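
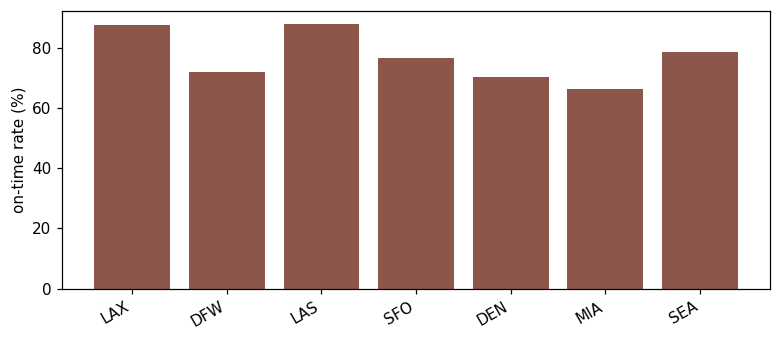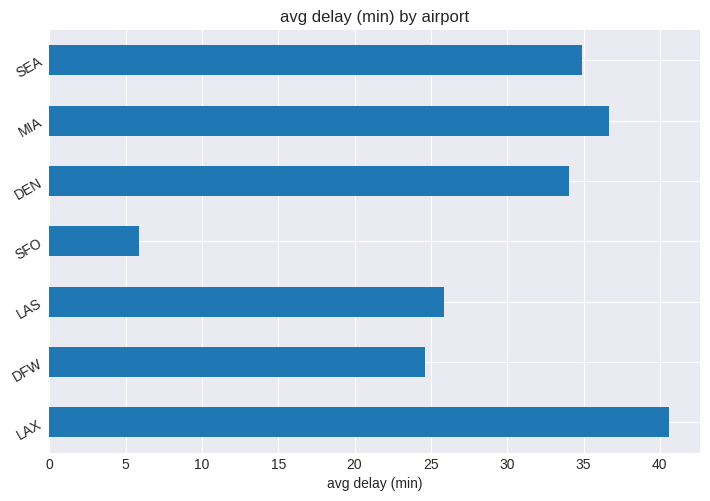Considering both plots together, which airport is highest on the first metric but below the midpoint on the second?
Chart 2 median avg delay (min) ≈ 35; below-median airports: DFW, LAS, SFO. Among those, LAS has the highest on-time rate (%) (≈ 90).

LAS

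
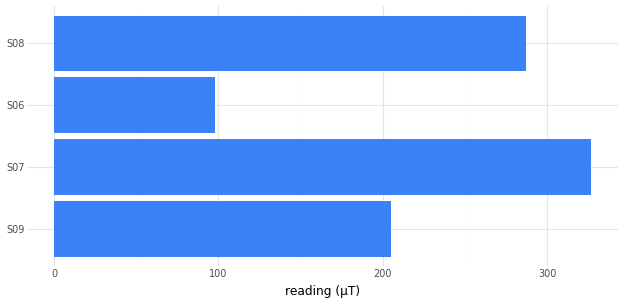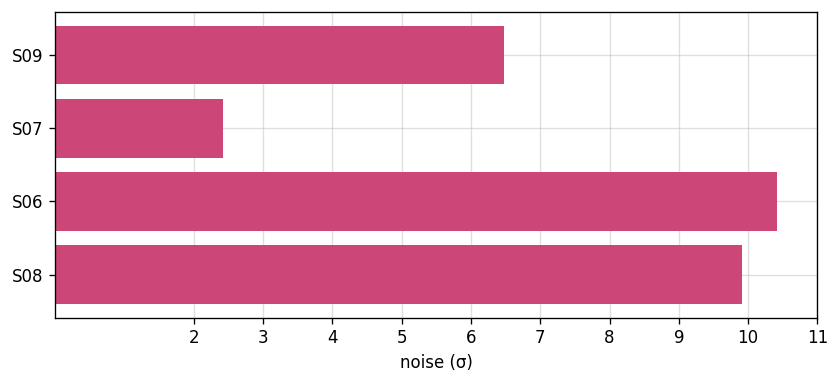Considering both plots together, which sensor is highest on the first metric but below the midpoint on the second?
Chart 2 median noise (σ) ≈ 8; below-median sensors: S09, S07. Among those, S07 has the highest reading (µT) (≈ 350).

S07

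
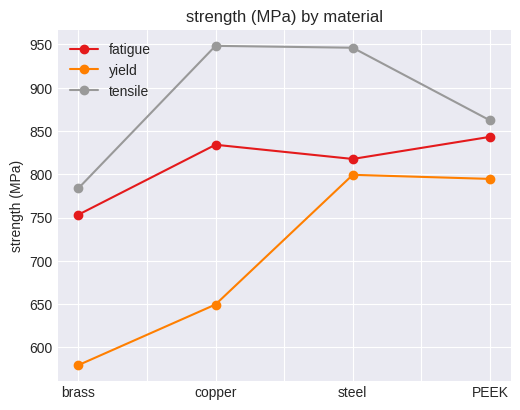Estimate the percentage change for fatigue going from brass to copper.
≈ +13.3%

brass ≈ 750, copper ≈ 850; (850 − 750) / 750 ≈ +13.3%.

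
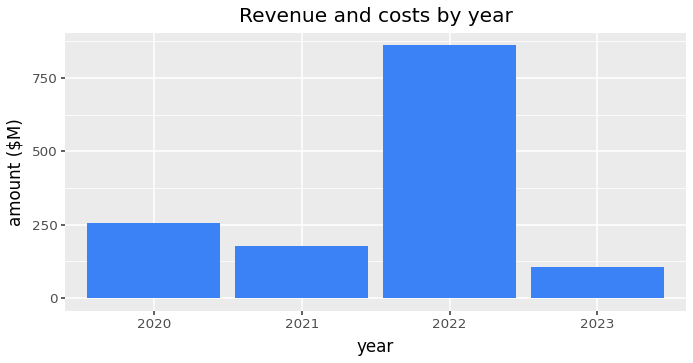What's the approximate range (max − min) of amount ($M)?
Max 2022 ≈ 900, min 2023 ≈ 100; range ≈ 800.

≈ 800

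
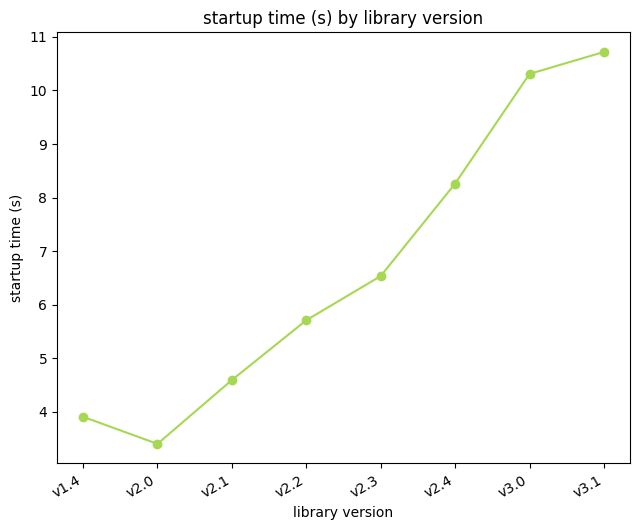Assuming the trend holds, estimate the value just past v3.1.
Last three: 8, 10, 11 → slope ≈ 1.5/step → next ≈ 12.5.

≈ 12.5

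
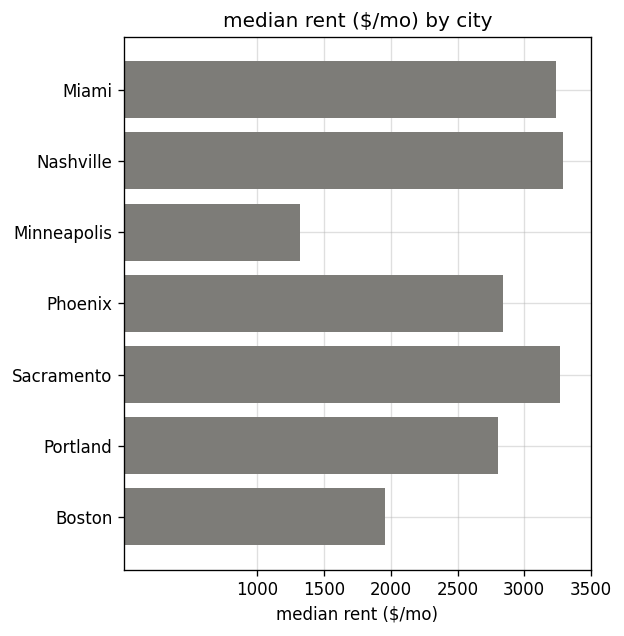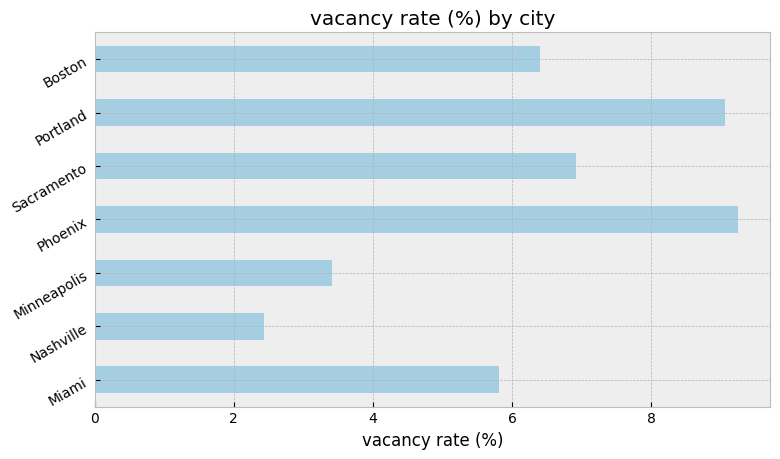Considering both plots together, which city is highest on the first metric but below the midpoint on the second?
Chart 2 median vacancy rate (%) ≈ 6; below-median cities: Miami, Nashville, Minneapolis. Among those, Nashville has the highest median rent ($/mo) (≈ 3500).

Nashville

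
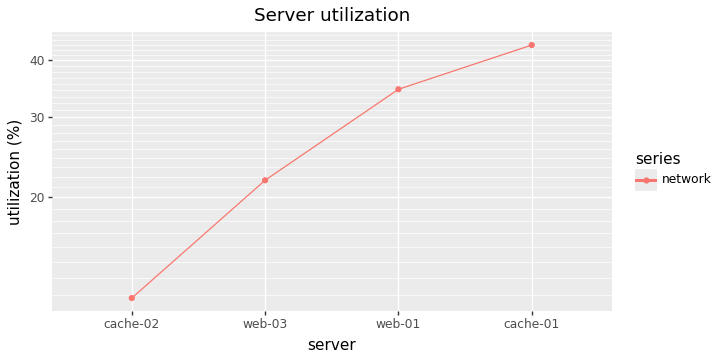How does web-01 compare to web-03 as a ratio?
web-01 ≈ 35, web-03 ≈ 20; 35/20 ≈ 1.75.

≈ 1.75×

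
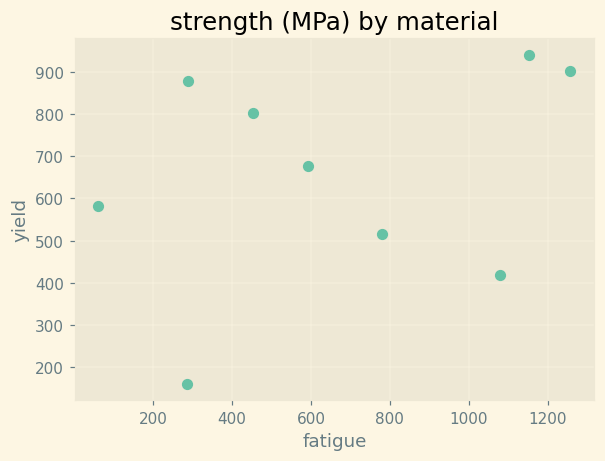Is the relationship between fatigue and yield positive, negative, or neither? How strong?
Points are positively correlated; weak (|r| ≈ 0.3).

positive, weak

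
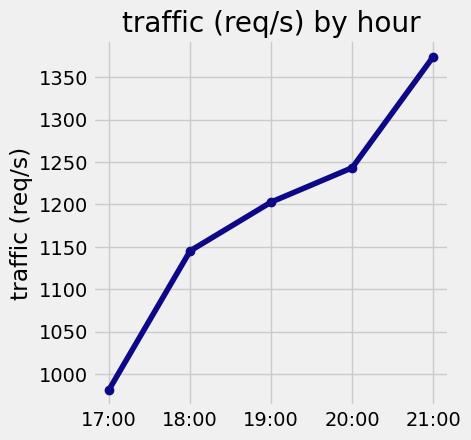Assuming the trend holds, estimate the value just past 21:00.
≈ 1425

Last three: 1200, 1250, 1350 → slope ≈ 75/step → next ≈ 1425.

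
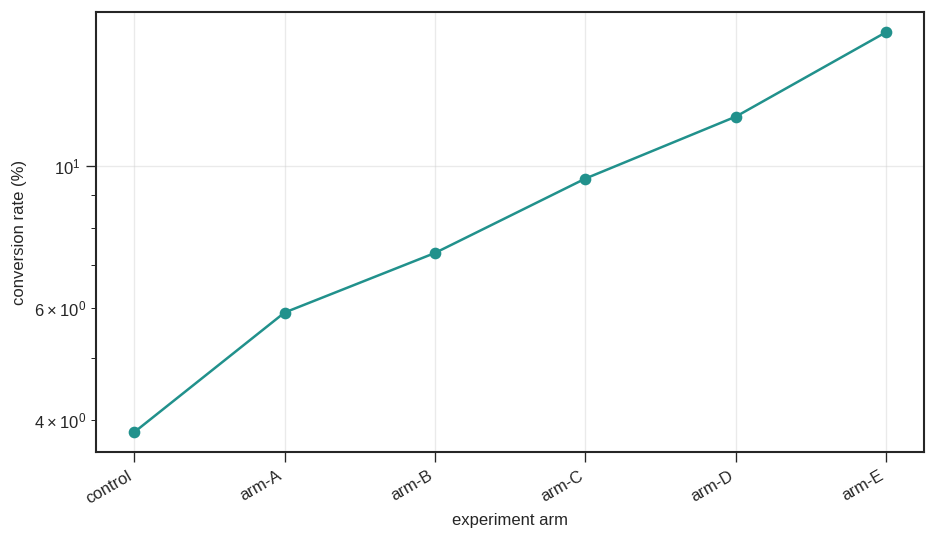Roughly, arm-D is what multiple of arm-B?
arm-D ≈ 12, arm-B ≈ 8; 12/8 ≈ 1.5.

≈ 1.5×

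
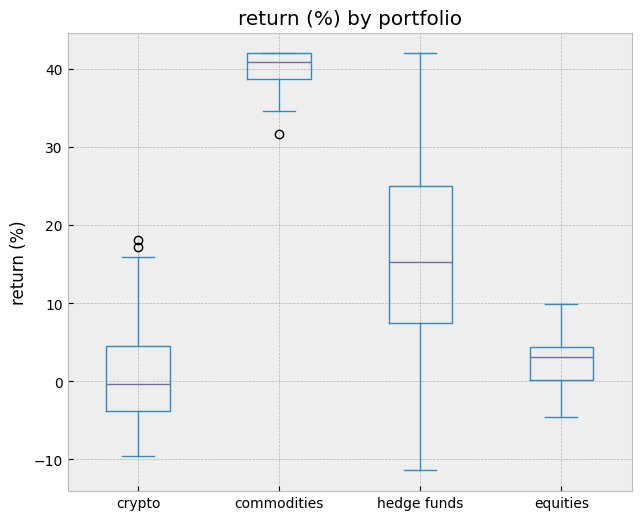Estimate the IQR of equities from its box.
Q3 ≈ 5, Q1 ≈ 0; IQR ≈ 5.

≈ 5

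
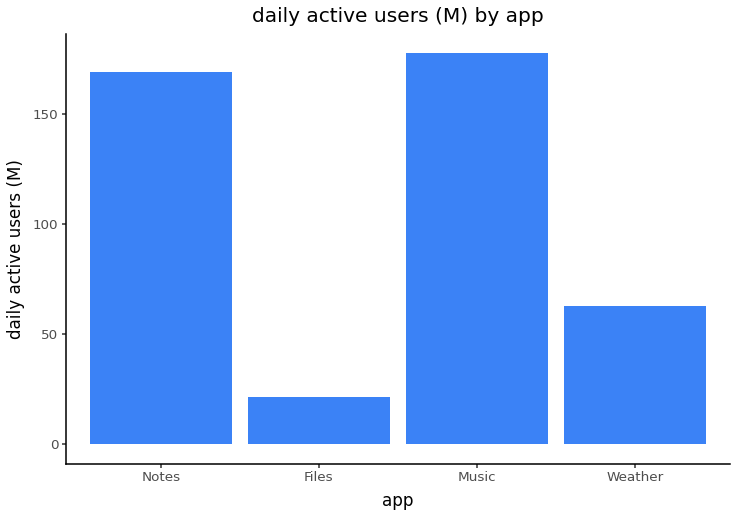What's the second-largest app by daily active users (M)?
Notes

Top 3: Music ≈ 180, Notes ≈ 160, Weather ≈ 60.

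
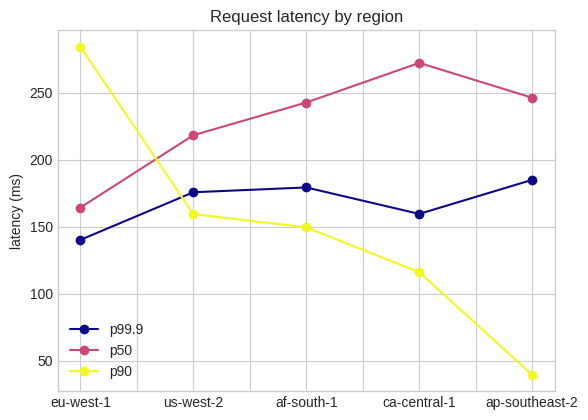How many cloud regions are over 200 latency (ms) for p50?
Above 200: us-west-2, af-south-1, ca-central-1, ap-southeast-2.

4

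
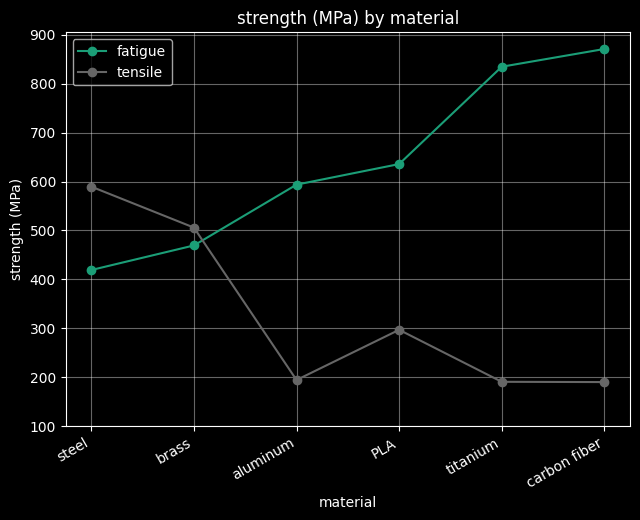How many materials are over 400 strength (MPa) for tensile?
Above 400: steel, brass.

2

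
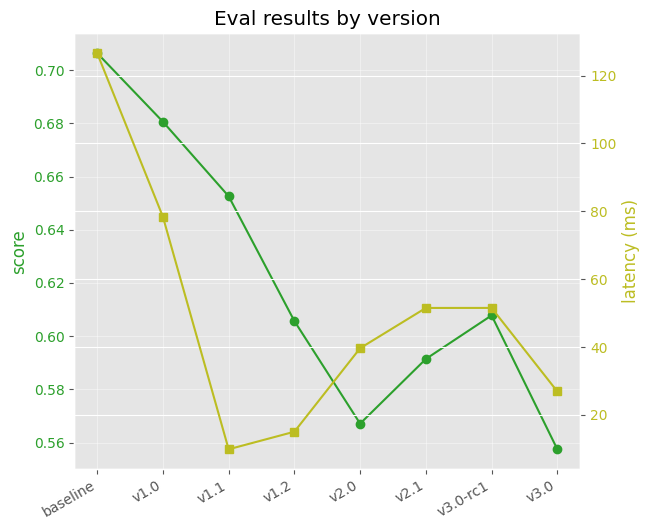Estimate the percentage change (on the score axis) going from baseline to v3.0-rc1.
baseline ≈ 0.70, v3.0-rc1 ≈ 0.60; (0.60 − 0.70) / 0.70 ≈ -14.3%.

≈ -14.3%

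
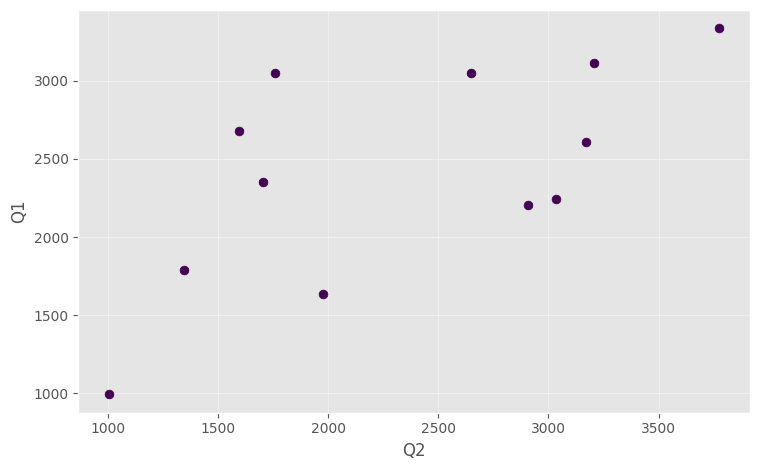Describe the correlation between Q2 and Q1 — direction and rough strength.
positive, moderate

Points are positively correlated; moderate (|r| ≈ 0.6).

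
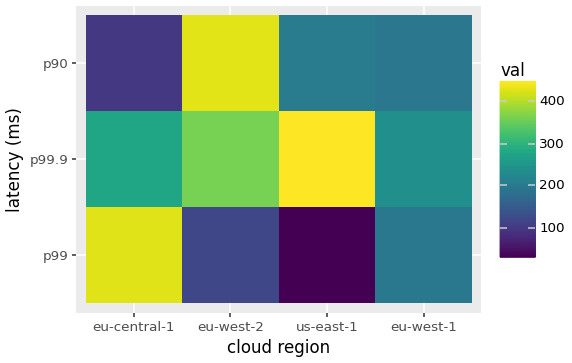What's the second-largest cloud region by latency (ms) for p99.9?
Top 3 for p99.9: us-east-1 ≈ 450, eu-west-2 ≈ 350, eu-central-1 ≈ 300.

eu-west-2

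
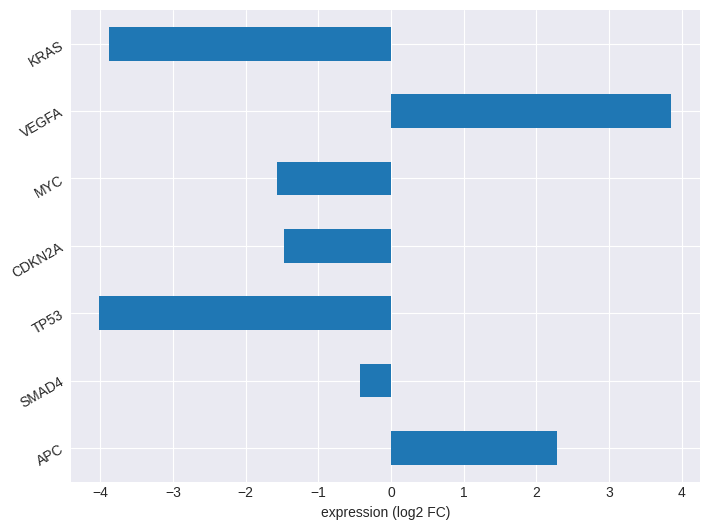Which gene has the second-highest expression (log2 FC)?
Top 3: VEGFA ≈ 4, APC ≈ 2, SMAD4 ≈ 0.

APC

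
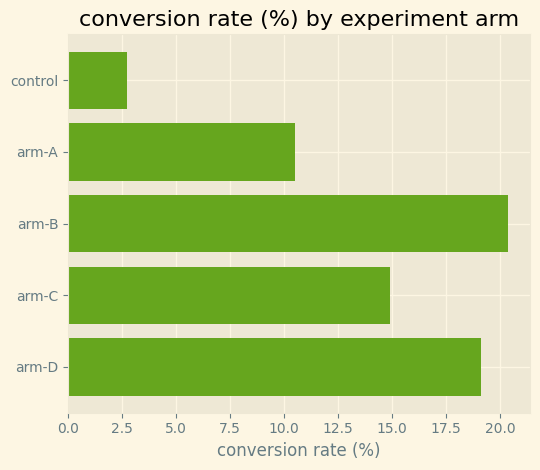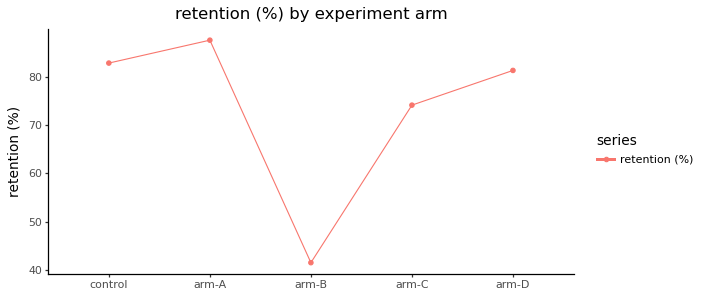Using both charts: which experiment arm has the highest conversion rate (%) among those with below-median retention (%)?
arm-B

Chart 2 median retention (%) ≈ 80; below-median experiment arms: arm-B, arm-C. Among those, arm-B has the highest conversion rate (%) (≈ 20).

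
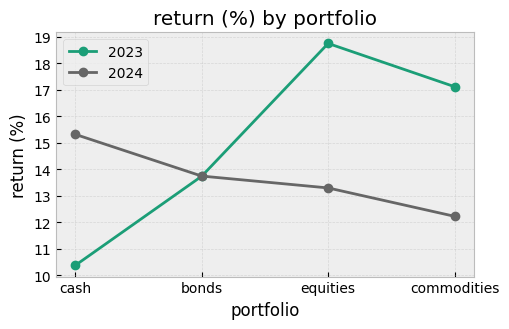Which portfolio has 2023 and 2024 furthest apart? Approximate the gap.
equities, ≈ 6 %

equities: 2023 ≈ 19, 2024 ≈ 13 → gap ≈ 6. Next-largest (cash) is only ≈ 5.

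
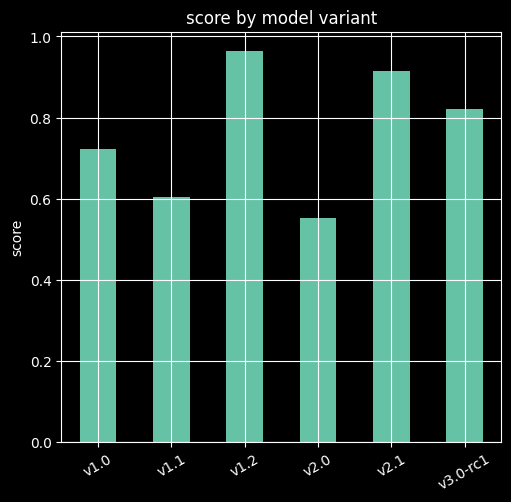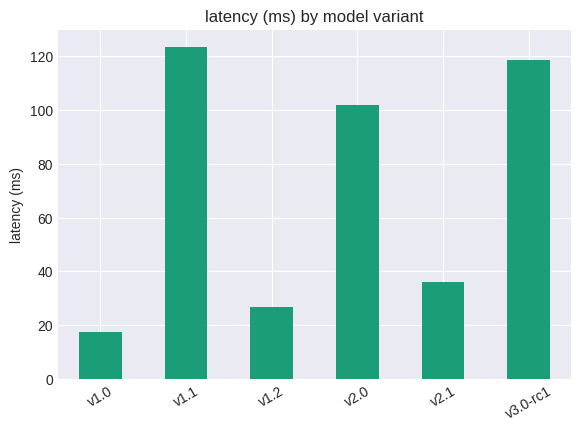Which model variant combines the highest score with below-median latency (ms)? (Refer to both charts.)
Chart 2 median latency (ms) ≈ 60; below-median model variants: v1.0, v1.2, v2.1. Among those, v1.2 has the highest score (≈ 1).

v1.2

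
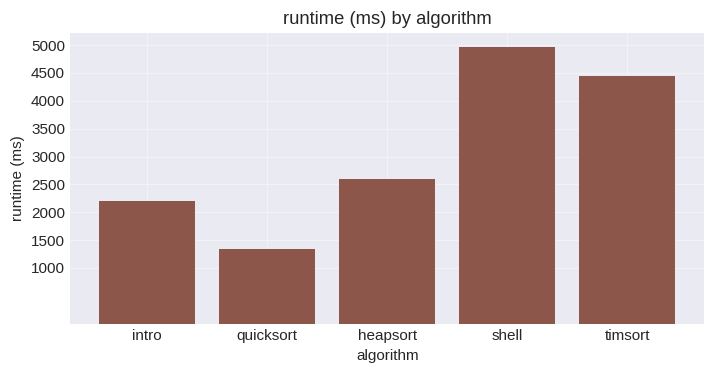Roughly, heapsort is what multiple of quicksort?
≈ 1.67×

heapsort ≈ 2500, quicksort ≈ 1500; 2500/1500 ≈ 1.67.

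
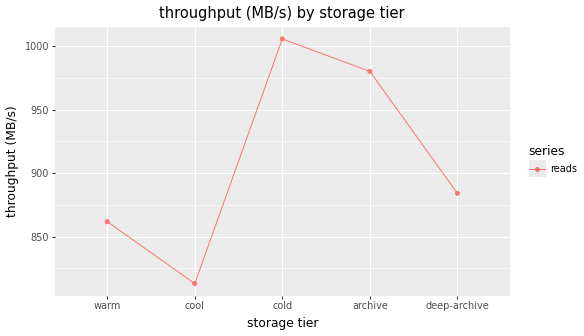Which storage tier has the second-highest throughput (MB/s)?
Top 3: cold ≈ 1000, archive ≈ 980, deep-archive ≈ 880.

archive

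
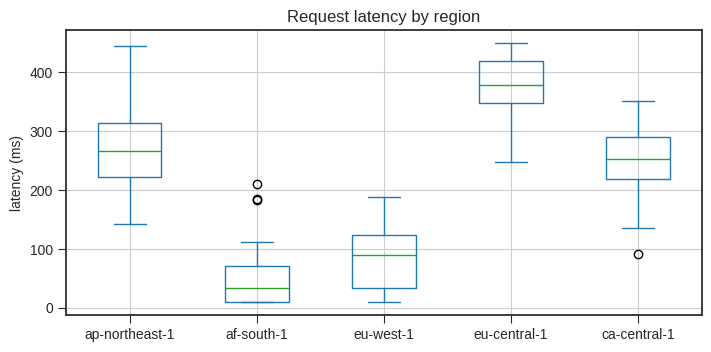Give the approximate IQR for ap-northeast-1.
≈ 100

Q3 ≈ 300, Q1 ≈ 200; IQR ≈ 100.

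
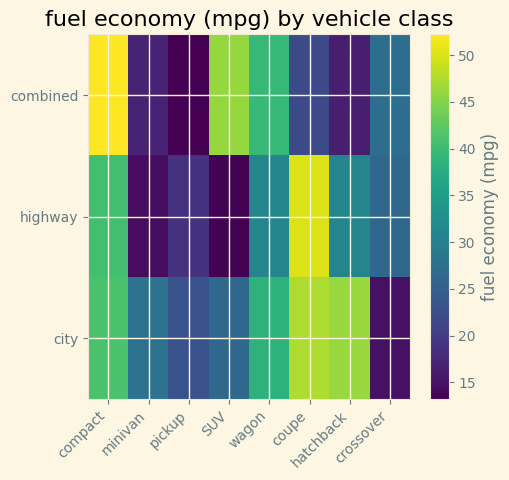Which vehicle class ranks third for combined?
Top 4 for combined: compact ≈ 50, SUV ≈ 45, wagon ≈ 40, crossover ≈ 25.

wagon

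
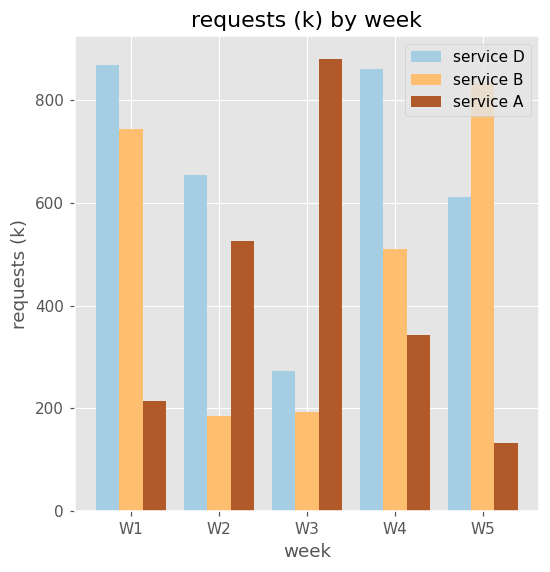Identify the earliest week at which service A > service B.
W1: service A ≈ 200 vs service B ≈ 700 (not yet); W2: service A ≈ 500 vs service B ≈ 200 (first crossover).

W2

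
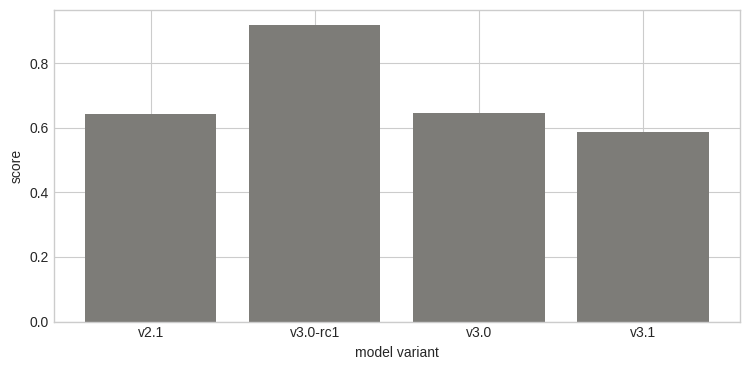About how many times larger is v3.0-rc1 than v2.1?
≈ 1.5×

v3.0-rc1 ≈ 0.9, v2.1 ≈ 0.6; 0.9/0.6 ≈ 1.5.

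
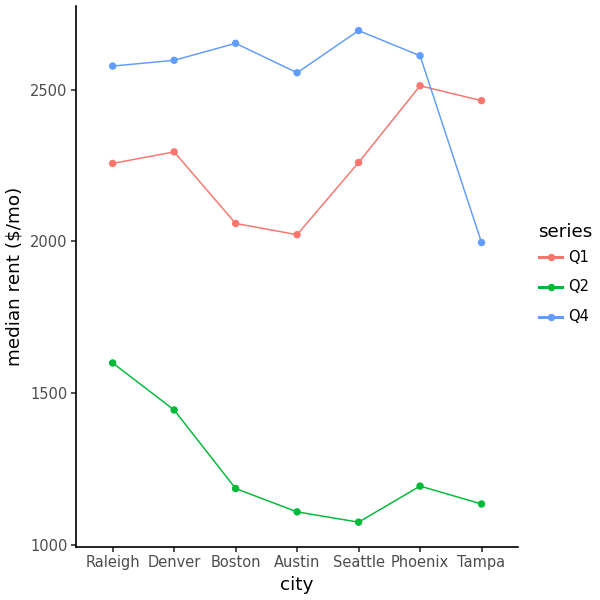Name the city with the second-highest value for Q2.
Top 3 for Q2: Raleigh ≈ 1600, Denver ≈ 1400, Phoenix ≈ 1200.

Denver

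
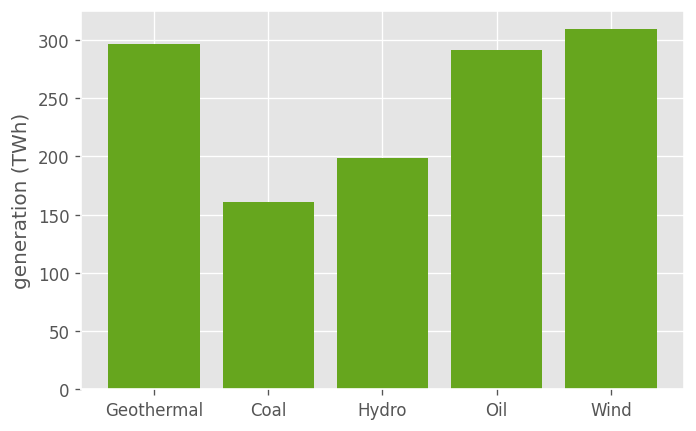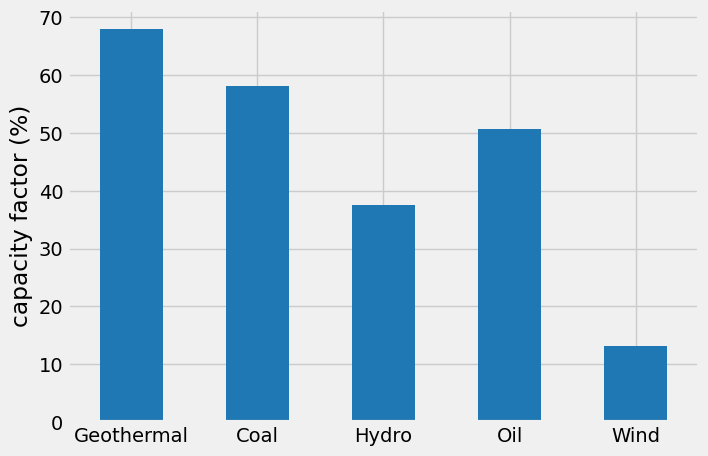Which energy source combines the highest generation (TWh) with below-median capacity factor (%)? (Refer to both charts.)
Chart 2 median capacity factor (%) ≈ 50; below-median energy sources: Hydro, Wind. Among those, Wind has the highest generation (TWh) (≈ 300).

Wind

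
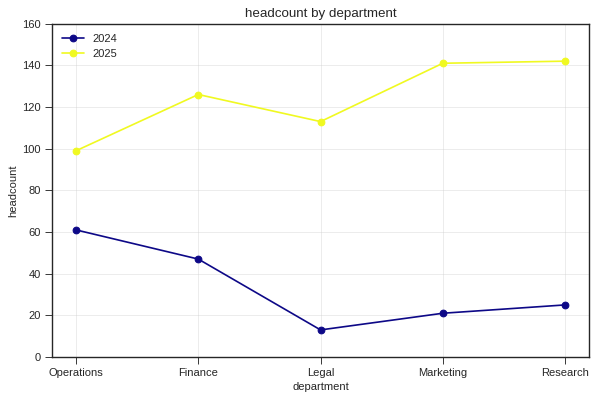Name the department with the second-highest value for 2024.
Top 3 for 2024: Operations ≈ 60, Finance ≈ 40, Research ≈ 20.

Finance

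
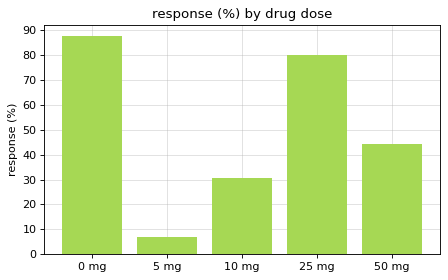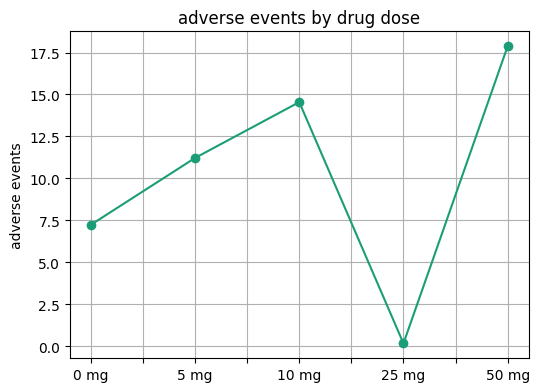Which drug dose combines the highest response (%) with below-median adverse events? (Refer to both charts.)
Chart 2 median adverse events ≈ 12; below-median drug doses: 0 mg, 25 mg. Among those, 0 mg has the highest response (%) (≈ 90).

0 mg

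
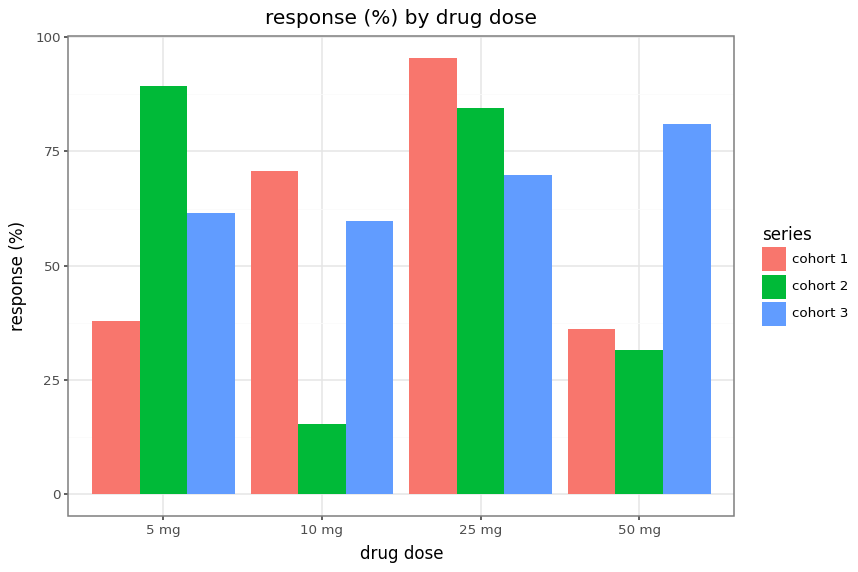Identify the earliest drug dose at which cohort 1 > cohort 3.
5 mg: cohort 1 ≈ 40 vs cohort 3 ≈ 60 (not yet); 10 mg: cohort 1 ≈ 70 vs cohort 3 ≈ 60 (first crossover).

10 mg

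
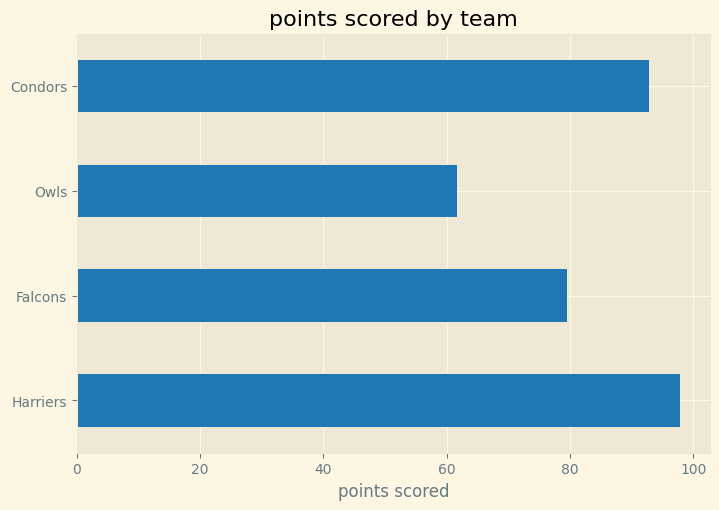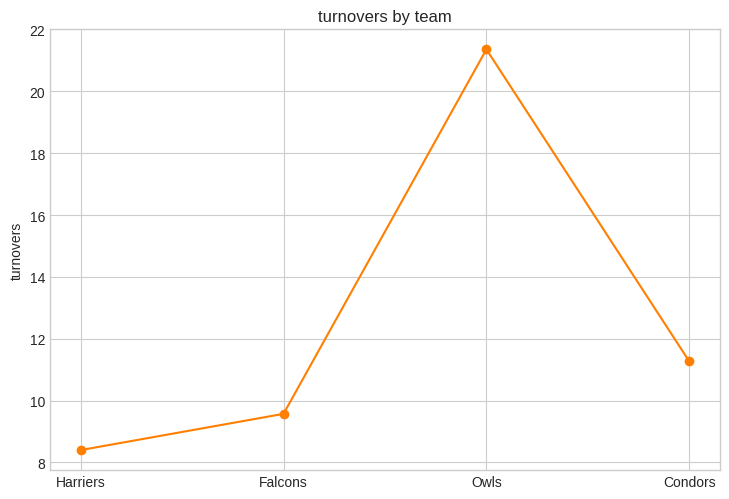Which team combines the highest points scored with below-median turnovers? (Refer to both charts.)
Chart 2 median turnovers ≈ 10; below-median teams: Harriers, Falcons. Among those, Harriers has the highest points scored (≈ 100).

Harriers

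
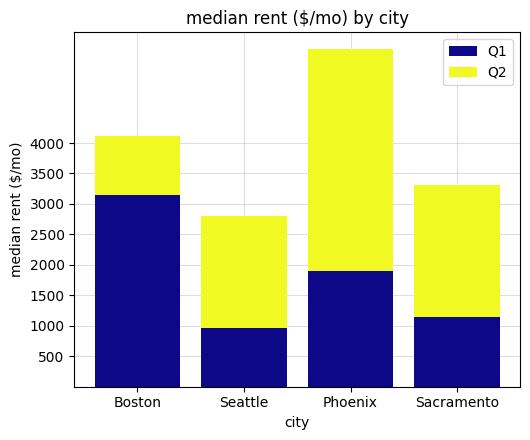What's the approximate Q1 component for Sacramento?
Q1 top ≈ 1000, bottom ≈ 0; segment ≈ 1000.

≈ 1000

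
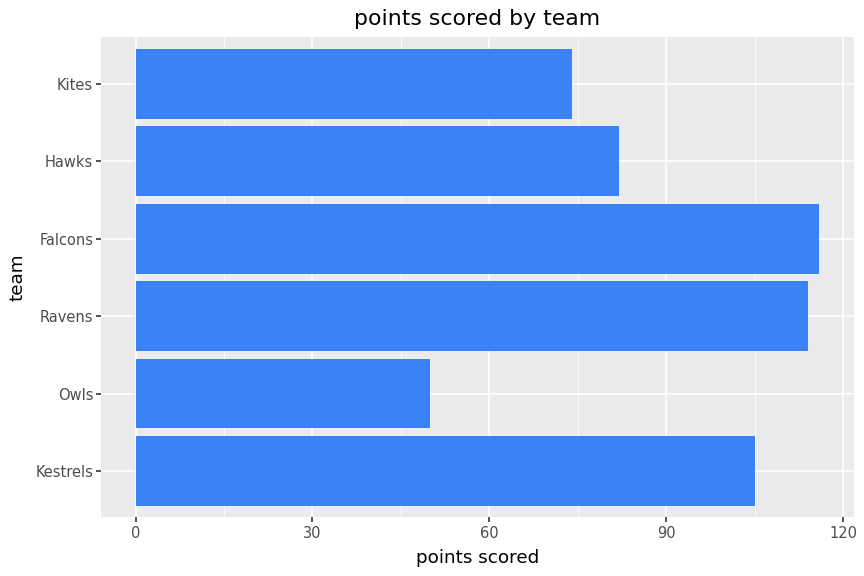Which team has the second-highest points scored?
Ravens

Top 3: Falcons ≈ 120, Ravens ≈ 110, Kestrels ≈ 100.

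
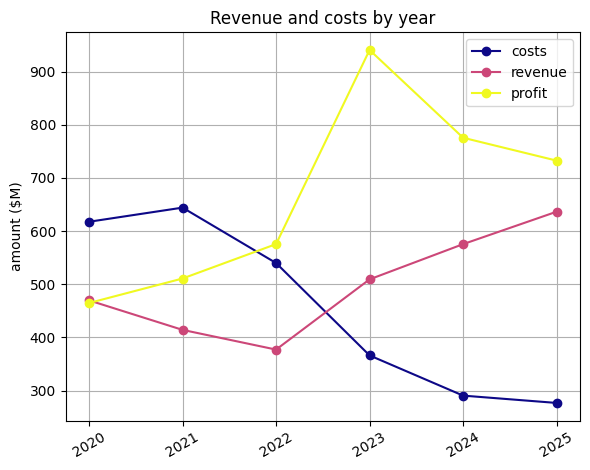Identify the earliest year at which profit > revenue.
2021

2020: profit ≈ 500 vs revenue ≈ 500 (not yet); 2021: profit ≈ 500 vs revenue ≈ 400 (first crossover).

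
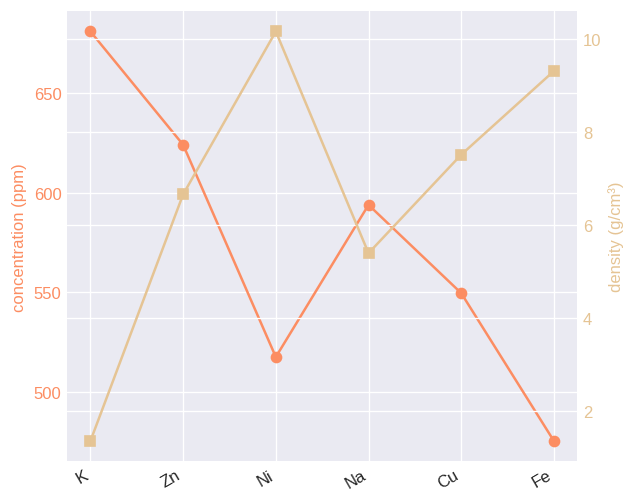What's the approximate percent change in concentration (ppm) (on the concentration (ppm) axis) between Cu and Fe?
≈ -11.1%

Cu ≈ 540, Fe ≈ 480; (480 − 540) / 540 ≈ -11.1%.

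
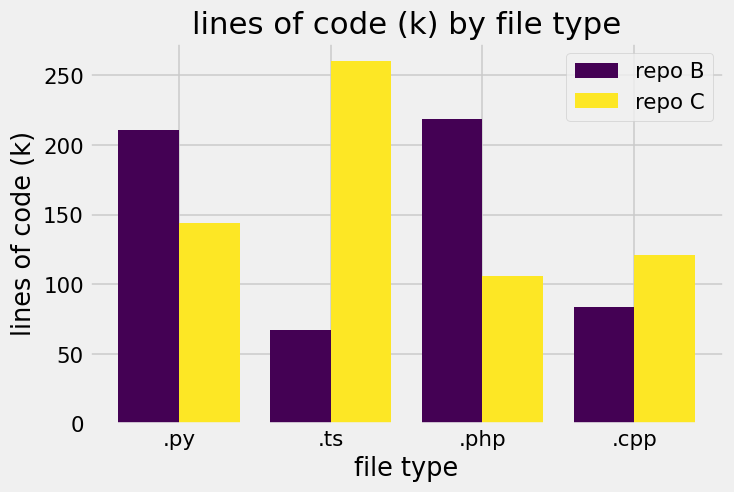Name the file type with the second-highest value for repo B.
.py

Top 3 for repo B: .php ≈ 225, .py ≈ 200, .cpp ≈ 75.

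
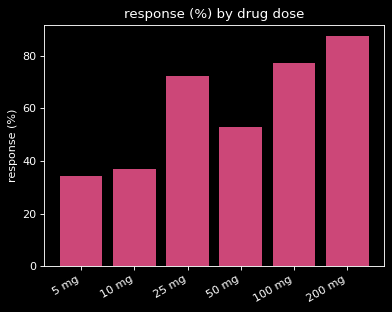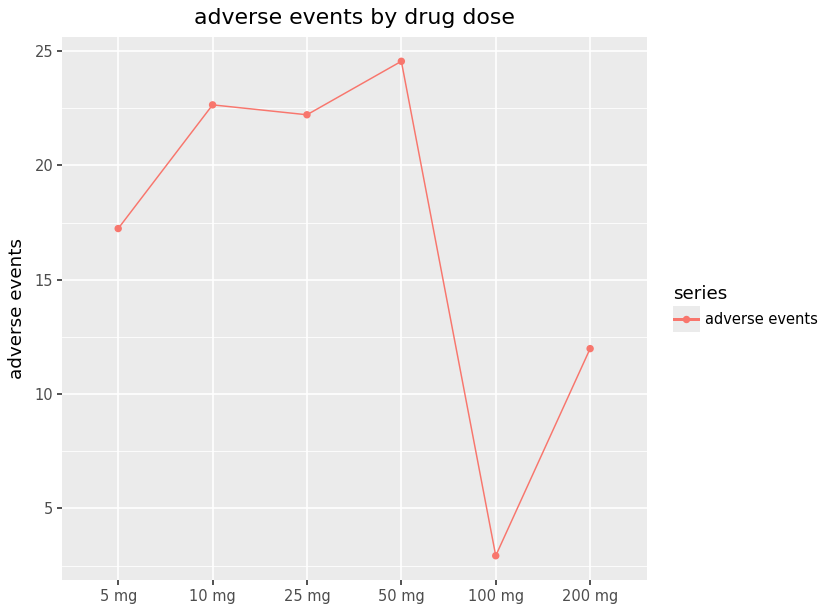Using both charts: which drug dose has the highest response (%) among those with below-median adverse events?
Chart 2 median adverse events ≈ 20; below-median drug doses: 5 mg, 100 mg, 200 mg. Among those, 200 mg has the highest response (%) (≈ 90).

200 mg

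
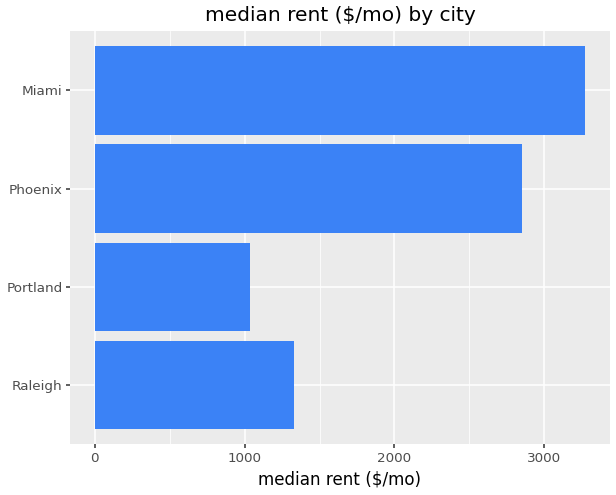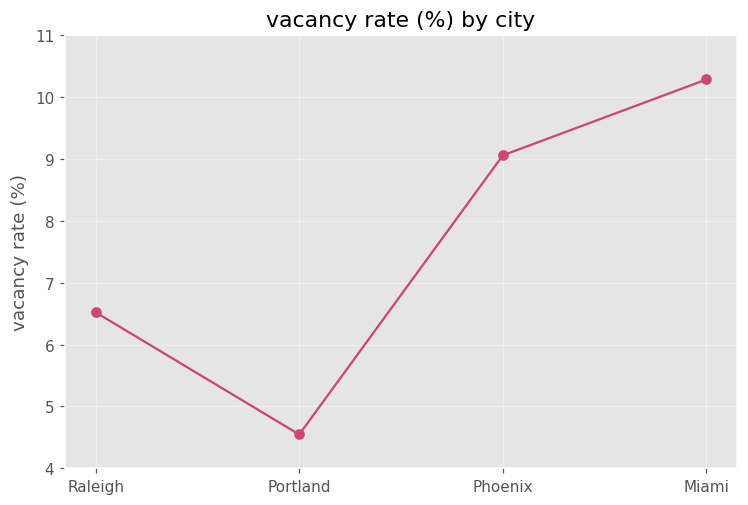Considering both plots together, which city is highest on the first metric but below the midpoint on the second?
Chart 2 median vacancy rate (%) ≈ 8; below-median cities: Raleigh, Portland. Among those, Raleigh has the highest median rent ($/mo) (≈ 1500).

Raleigh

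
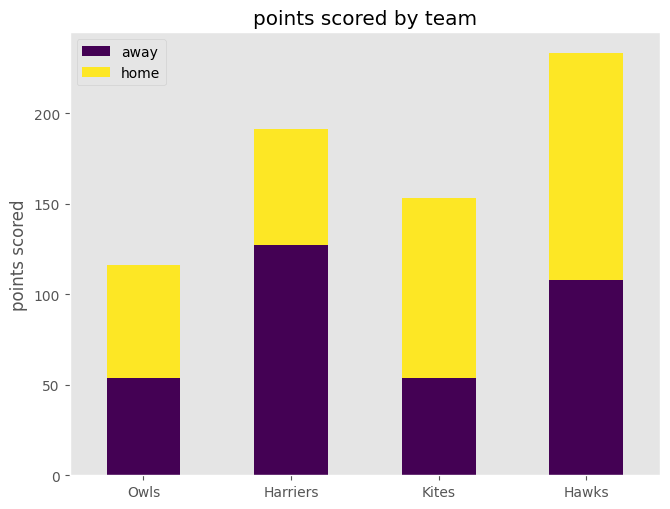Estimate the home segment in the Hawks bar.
home top ≈ 240, bottom ≈ 100; segment ≈ 140.

≈ 140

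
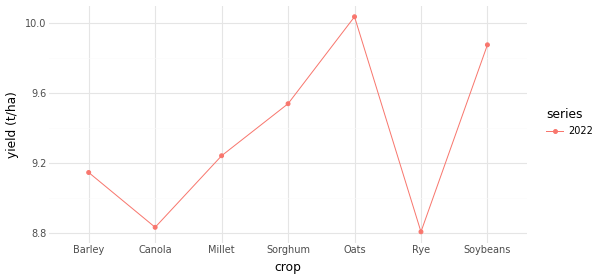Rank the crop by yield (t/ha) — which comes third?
Sorghum

Top 4: Oats ≈ 10.0, Soybeans ≈ 9.8, Sorghum ≈ 9.6, Millet ≈ 9.2.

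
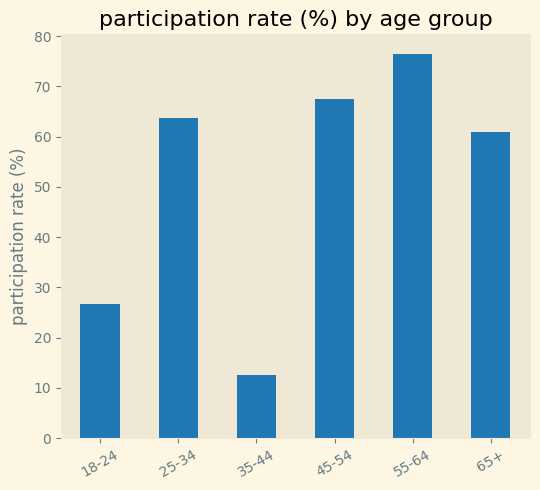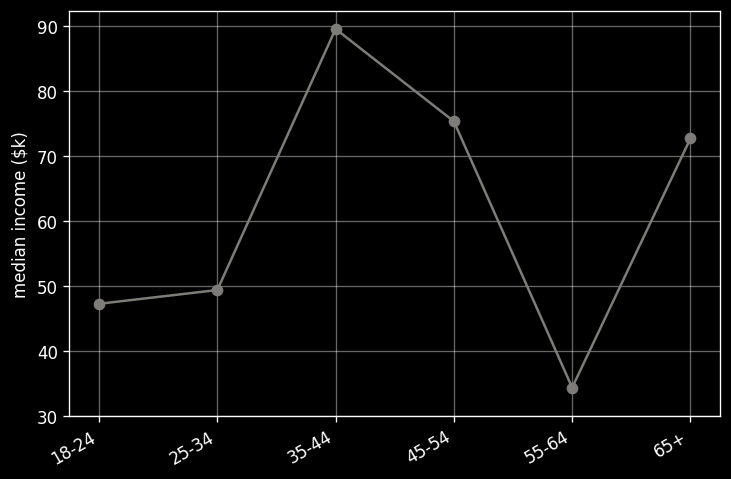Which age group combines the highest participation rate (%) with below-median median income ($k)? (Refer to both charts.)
55-64

Chart 2 median median income ($k) ≈ 60; below-median age groups: 18-24, 25-34, 55-64. Among those, 55-64 has the highest participation rate (%) (≈ 80).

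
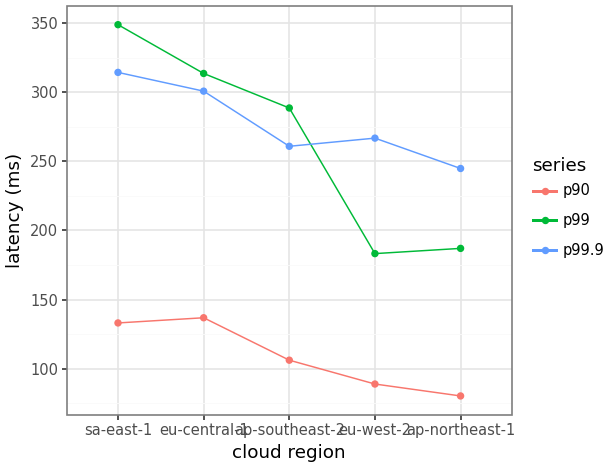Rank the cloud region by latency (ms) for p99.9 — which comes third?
eu-west-2

Top 4 for p99.9: sa-east-1 ≈ 325, eu-central-1 ≈ 300, eu-west-2 ≈ 275, ap-southeast-2 ≈ 250.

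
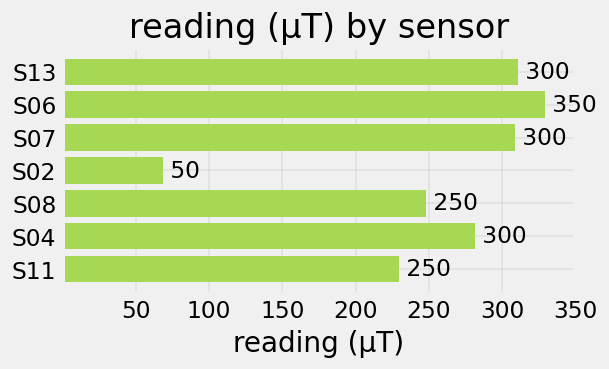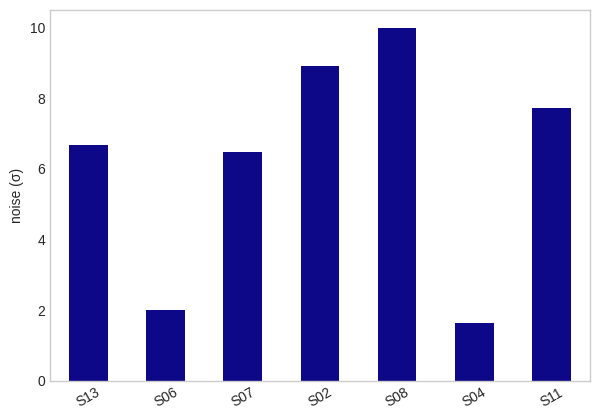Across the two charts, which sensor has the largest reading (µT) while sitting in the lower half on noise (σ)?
Chart 2 median noise (σ) ≈ 7; below-median sensors: S06, S07, S04. Among those, S06 has the highest reading (µT) (≈ 350).

S06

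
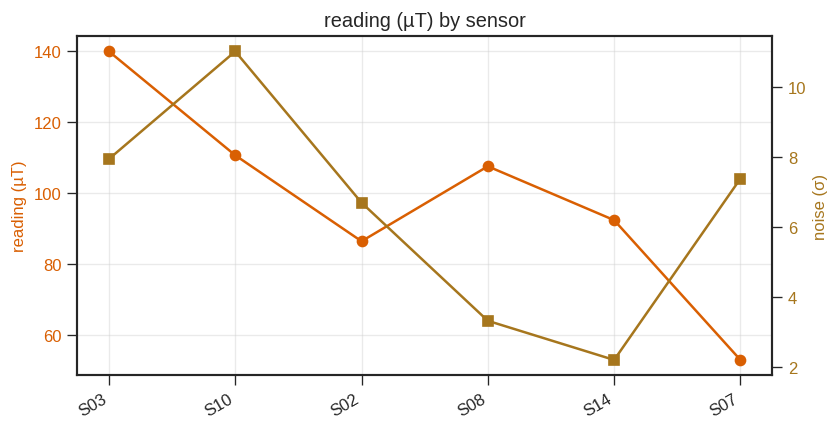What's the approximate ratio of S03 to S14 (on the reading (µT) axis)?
≈ 1.56×

S03 ≈ 140, S14 ≈ 90; 140/90 ≈ 1.56.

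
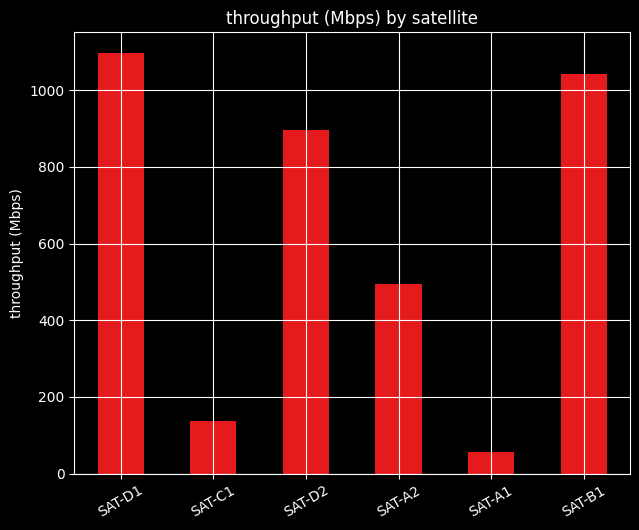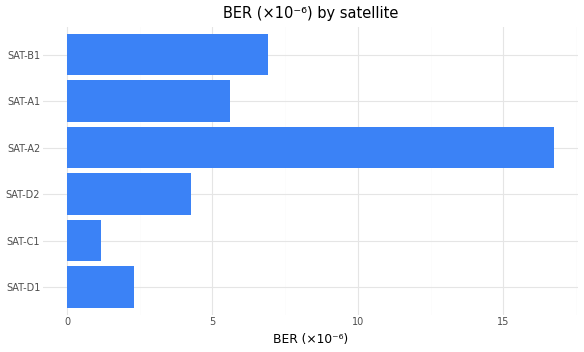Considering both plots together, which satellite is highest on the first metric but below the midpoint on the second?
SAT-D1

Chart 2 median BER (×10⁻⁶) ≈ 4; below-median satellites: SAT-D1, SAT-C1, SAT-D2. Among those, SAT-D1 has the highest throughput (Mbps) (≈ 1000).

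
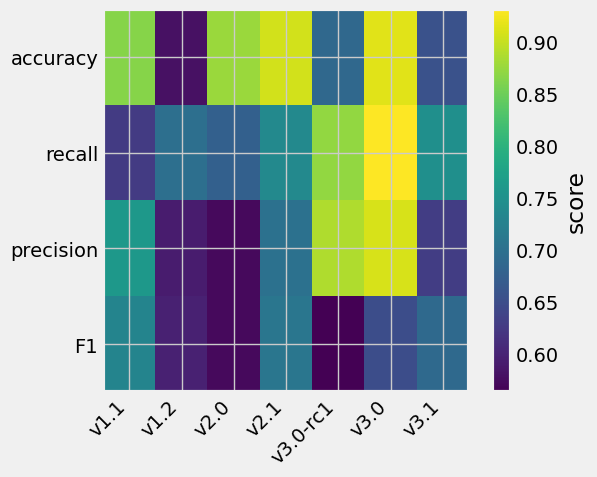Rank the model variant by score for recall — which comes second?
v3.0-rc1

Top 3 for recall: v3.0 ≈ 0.95, v3.0-rc1 ≈ 0.85, v3.1 ≈ 0.75.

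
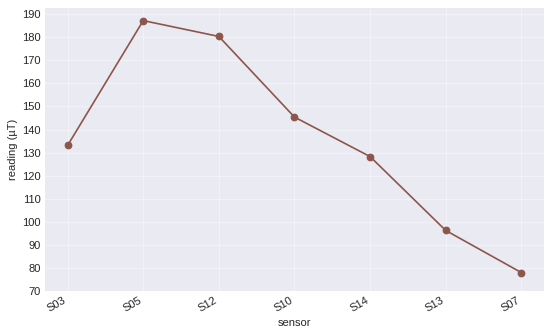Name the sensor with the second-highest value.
S12

Top 3: S05 ≈ 190, S12 ≈ 180, S10 ≈ 150.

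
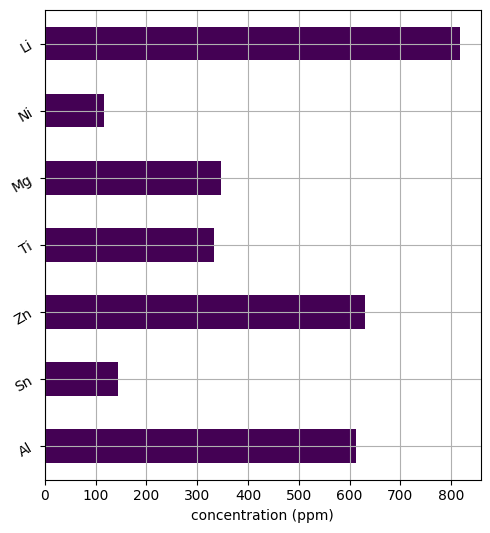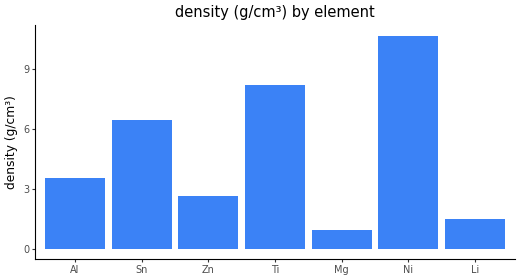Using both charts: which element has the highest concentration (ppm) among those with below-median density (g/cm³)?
Li

Chart 2 median density (g/cm³) ≈ 4; below-median elements: Zn, Mg, Li. Among those, Li has the highest concentration (ppm) (≈ 800).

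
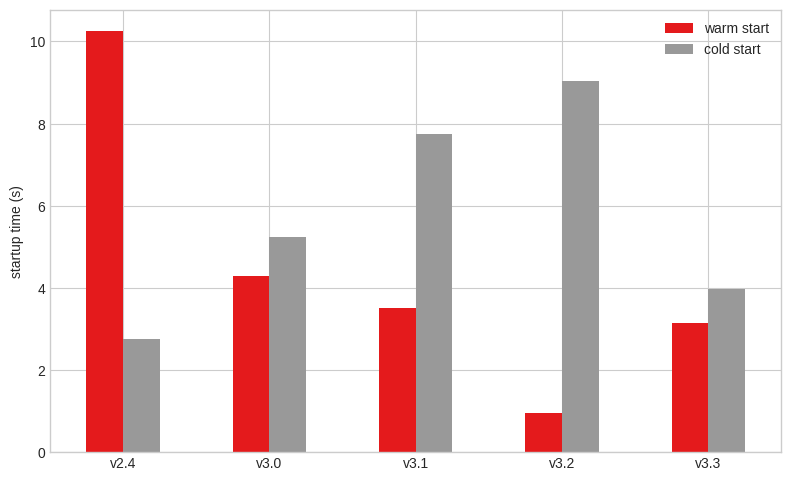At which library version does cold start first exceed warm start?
v3.0

v2.4: cold start ≈ 3 vs warm start ≈ 10 (not yet); v3.0: cold start ≈ 5 vs warm start ≈ 4 (first crossover).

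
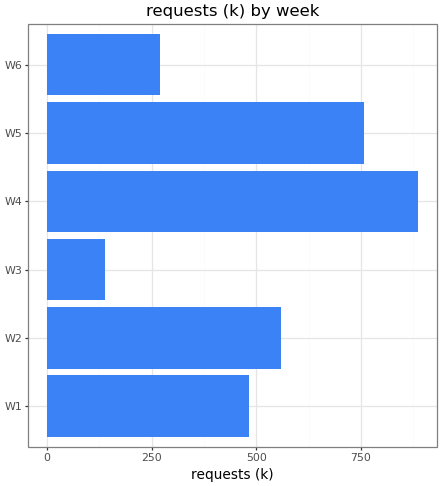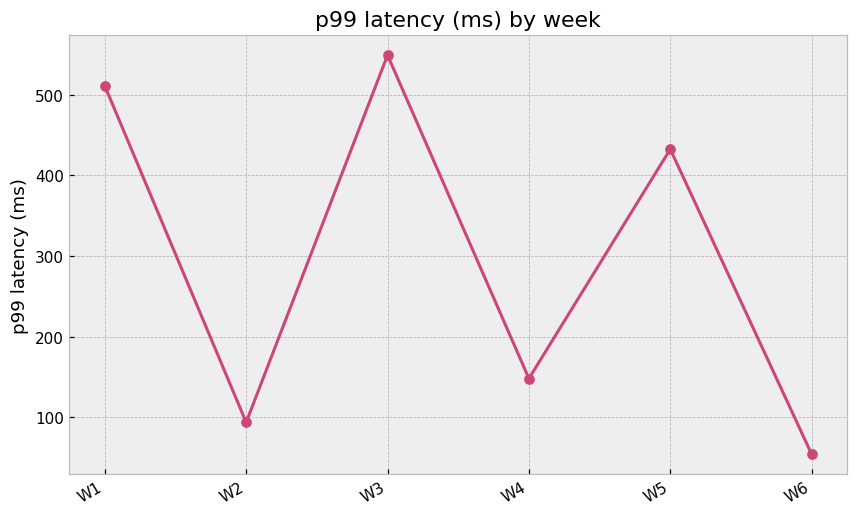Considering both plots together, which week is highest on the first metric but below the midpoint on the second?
W4

Chart 2 median p99 latency (ms) ≈ 300; below-median weeks: W2, W4, W6. Among those, W4 has the highest requests (k) (≈ 900).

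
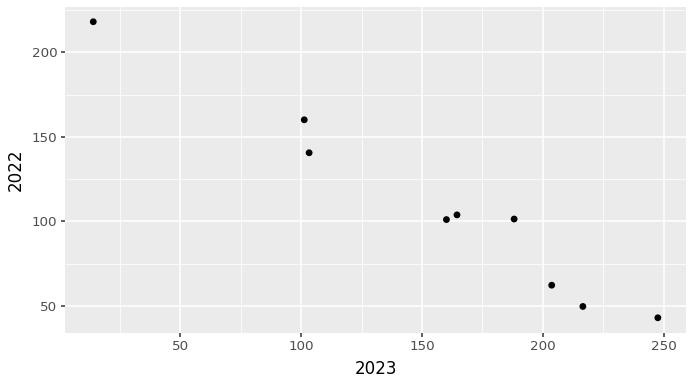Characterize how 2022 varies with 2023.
negative, strong

Points are negatively correlated; strong (|r| ≈ 1.0).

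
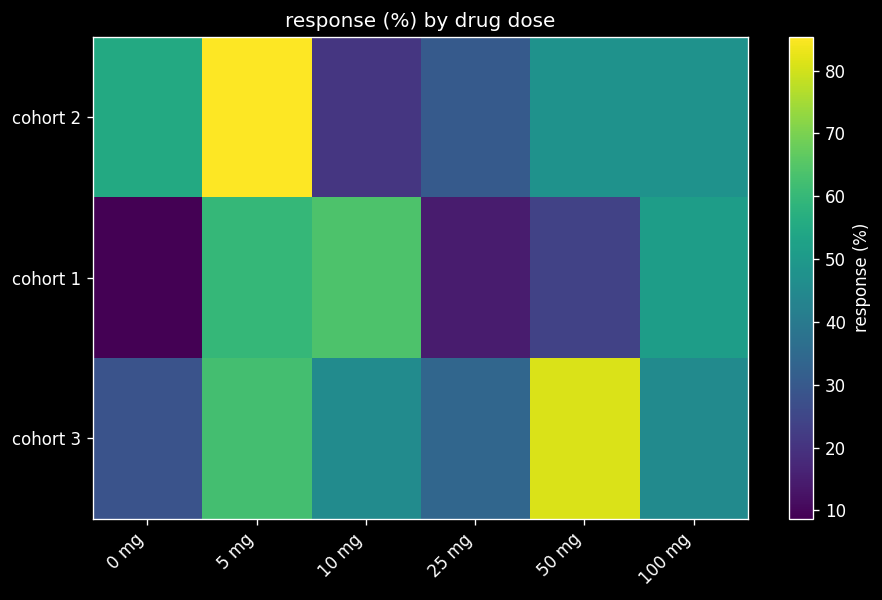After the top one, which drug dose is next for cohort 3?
5 mg

Top 3 for cohort 3: 50 mg ≈ 80, 5 mg ≈ 60, 10 mg ≈ 50.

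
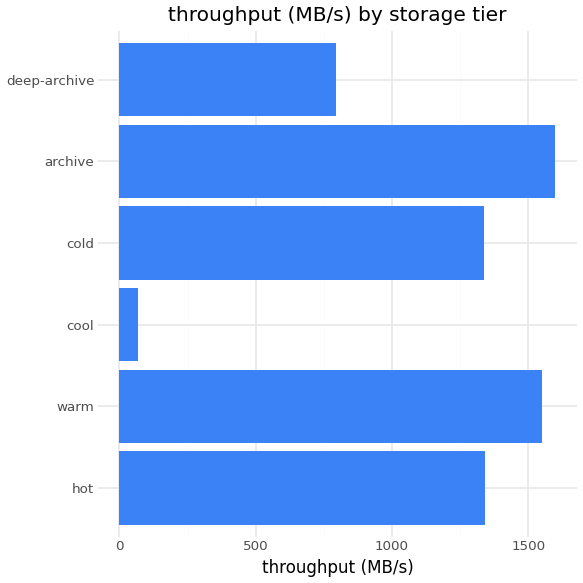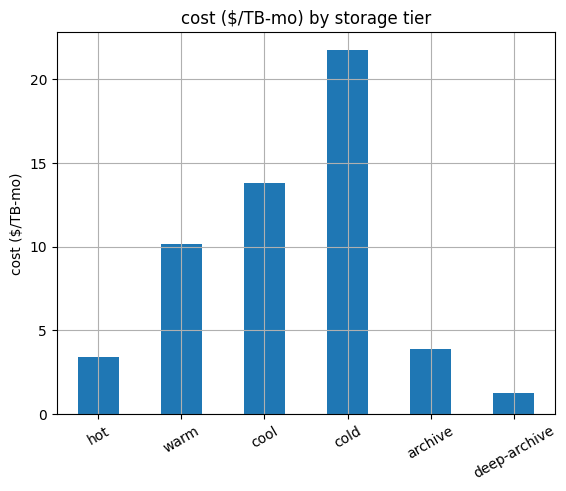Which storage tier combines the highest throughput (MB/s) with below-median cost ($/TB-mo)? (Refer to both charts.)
Chart 2 median cost ($/TB-mo) ≈ 8; below-median storage tiers: hot, archive, deep-archive. Among those, archive has the highest throughput (MB/s) (≈ 1600).

archive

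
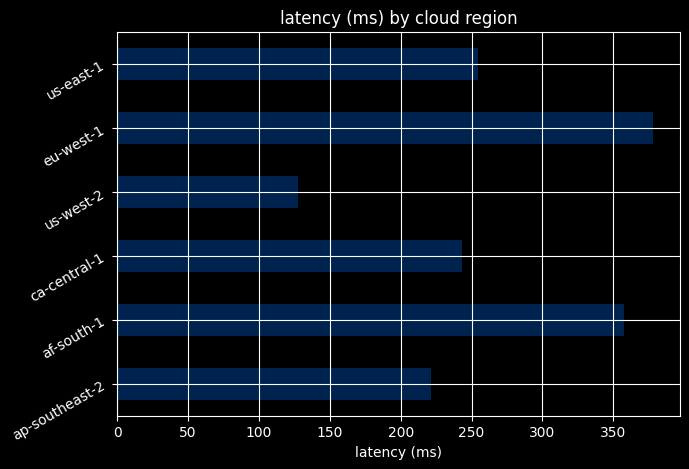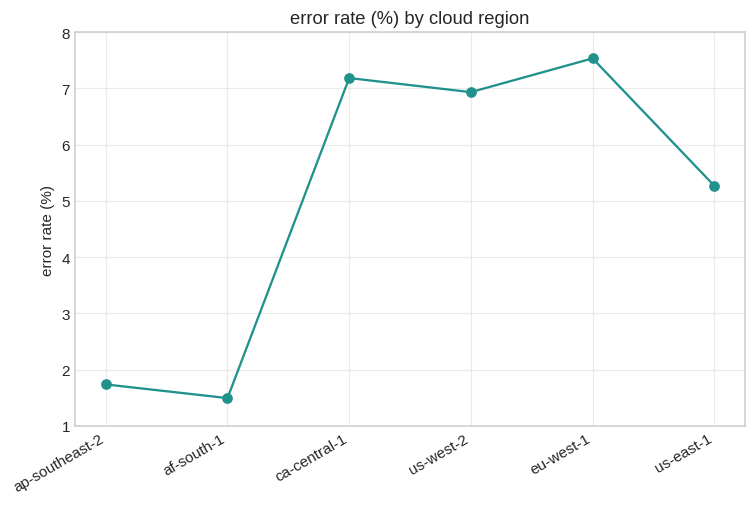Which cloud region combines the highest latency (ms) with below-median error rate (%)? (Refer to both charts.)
af-south-1

Chart 2 median error rate (%) ≈ 6; below-median cloud regions: ap-southeast-2, af-south-1, us-east-1. Among those, af-south-1 has the highest latency (ms) (≈ 350).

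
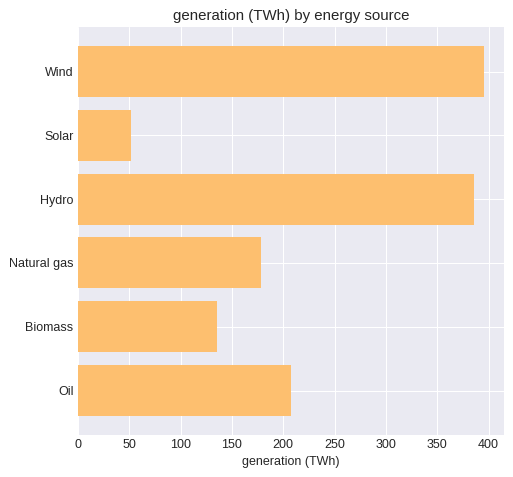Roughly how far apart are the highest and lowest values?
≈ 350

Max Wind ≈ 400, min Solar ≈ 50; range ≈ 350.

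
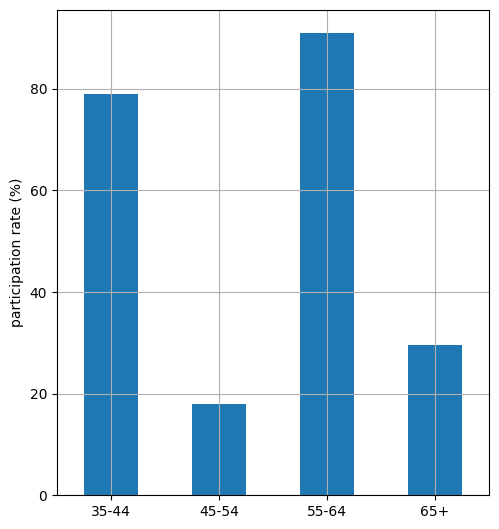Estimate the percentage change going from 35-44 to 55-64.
≈ +12.5%

35-44 ≈ 80, 55-64 ≈ 90; (90 − 80) / 80 ≈ +12.5%.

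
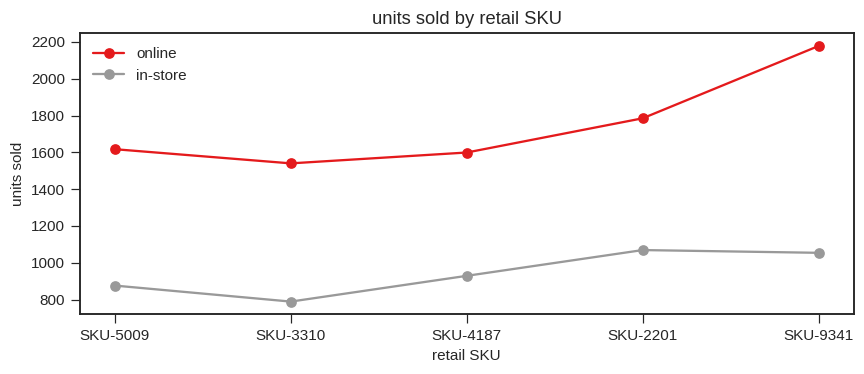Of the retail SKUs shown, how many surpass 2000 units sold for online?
Above 2000: SKU-9341.

1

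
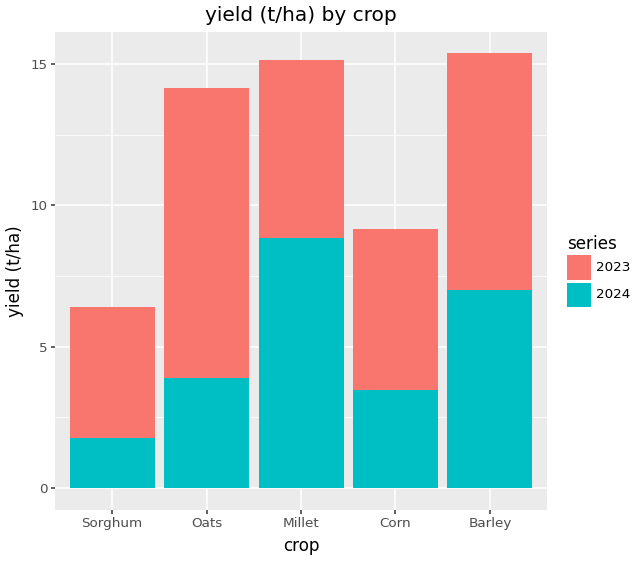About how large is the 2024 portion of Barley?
≈ 8

2024 top ≈ 8, bottom ≈ 0; segment ≈ 8.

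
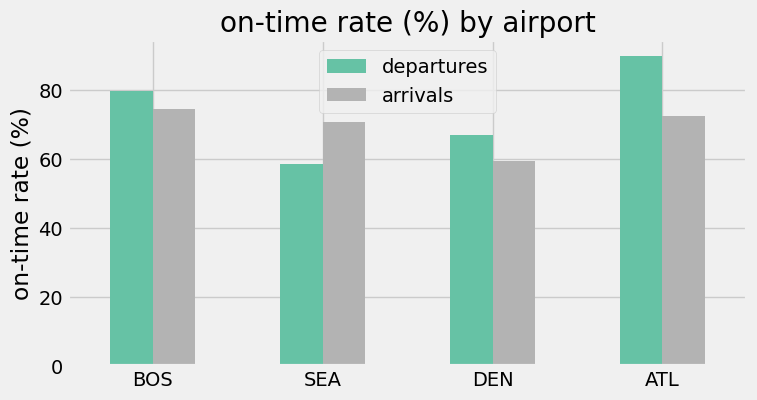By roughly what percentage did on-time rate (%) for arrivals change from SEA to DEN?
≈ -14.3%

SEA ≈ 70, DEN ≈ 60; (60 − 70) / 70 ≈ -14.3%.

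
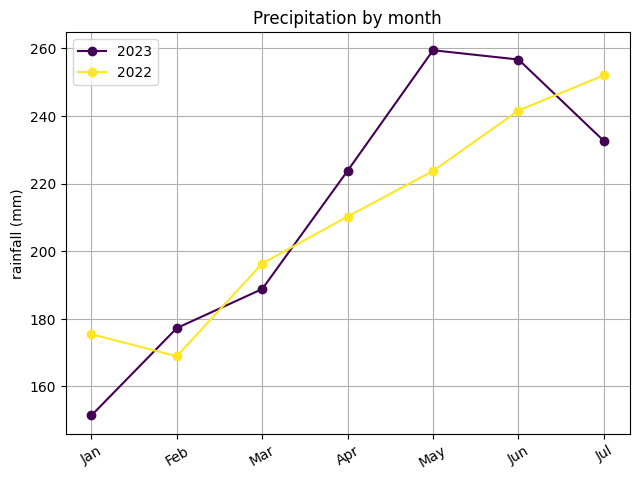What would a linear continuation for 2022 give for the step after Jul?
Last three: 220, 240, 250 → slope ≈ 15/step → next ≈ 265.

≈ 265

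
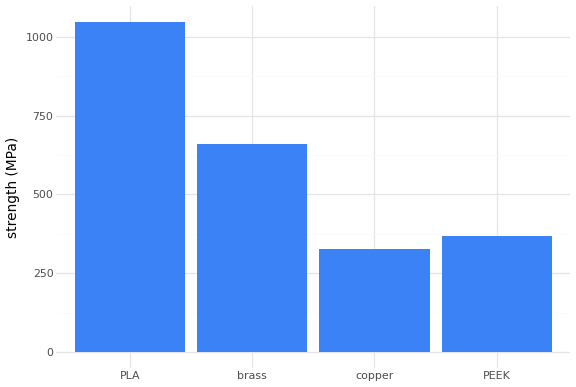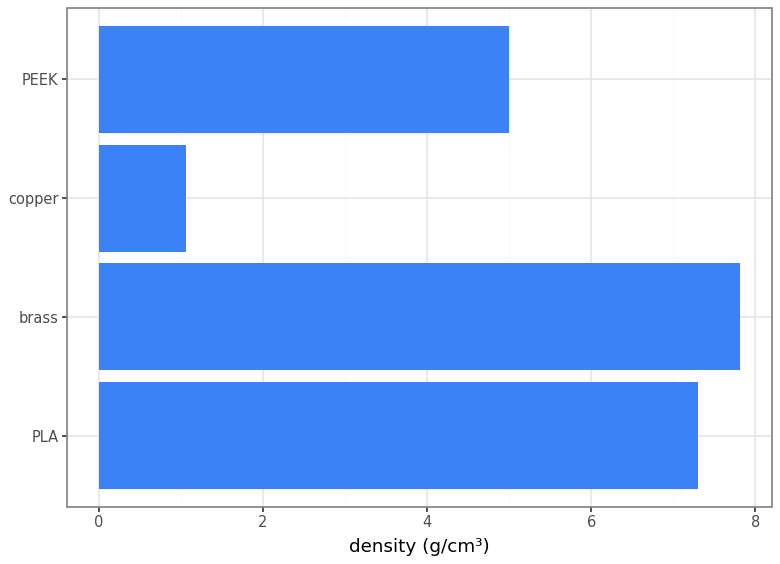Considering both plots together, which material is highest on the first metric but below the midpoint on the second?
PEEK

Chart 2 median density (g/cm³) ≈ 6; below-median materials: copper, PEEK. Among those, PEEK has the highest strength (MPa) (≈ 400).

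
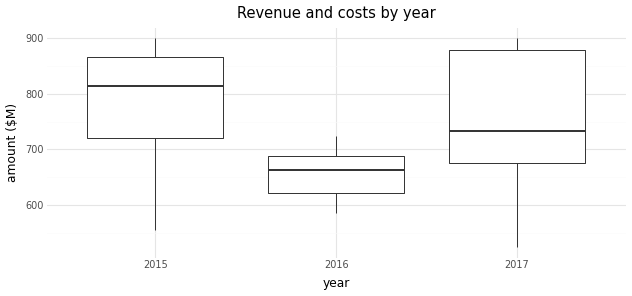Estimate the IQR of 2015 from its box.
≈ 140

Q3 ≈ 860, Q1 ≈ 720; IQR ≈ 140.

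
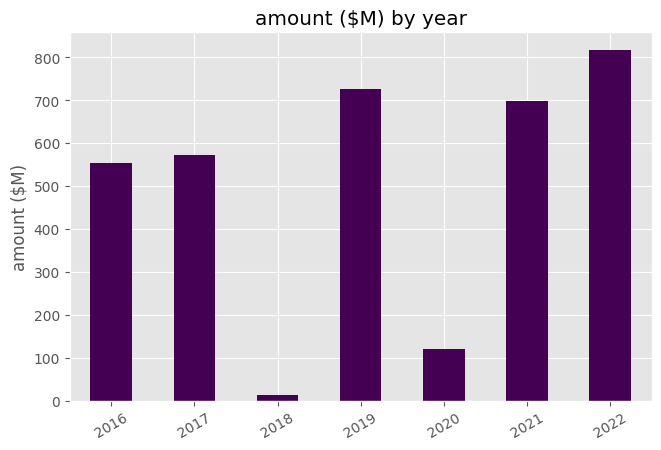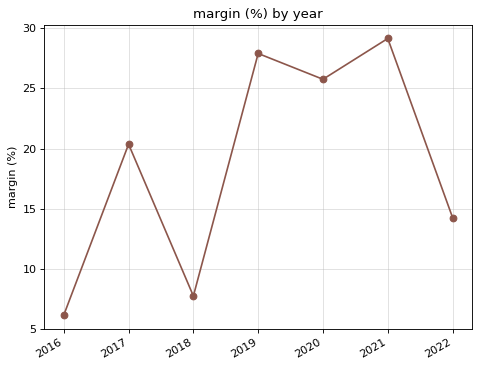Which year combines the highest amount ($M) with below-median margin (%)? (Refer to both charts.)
Chart 2 median margin (%) ≈ 20; below-median years: 2016, 2018, 2022. Among those, 2022 has the highest amount ($M) (≈ 800).

2022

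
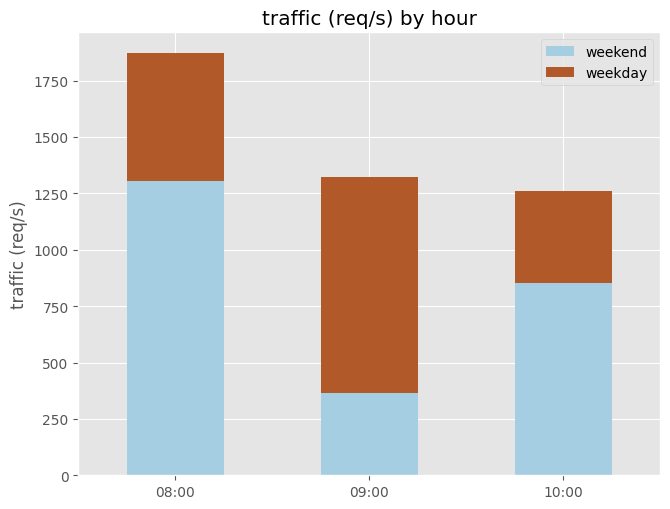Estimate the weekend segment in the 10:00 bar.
weekend top ≈ 800, bottom ≈ 0; segment ≈ 800.

≈ 800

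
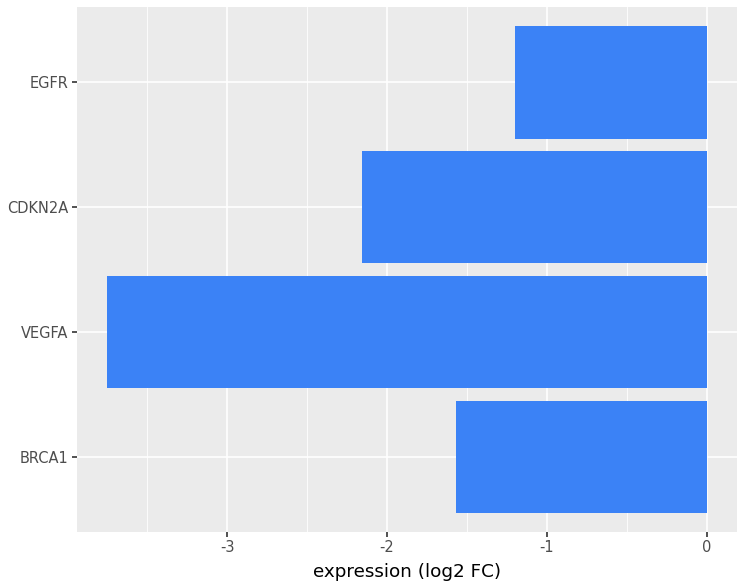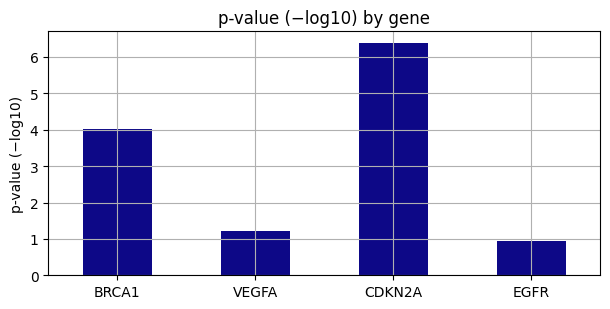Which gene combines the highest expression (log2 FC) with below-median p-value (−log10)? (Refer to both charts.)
EGFR

Chart 2 median p-value (−log10) ≈ 3; below-median genes: VEGFA, EGFR. Among those, EGFR has the highest expression (log2 FC) (≈ -1).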